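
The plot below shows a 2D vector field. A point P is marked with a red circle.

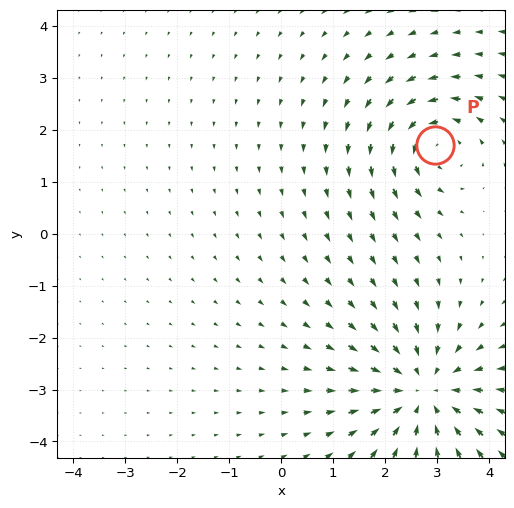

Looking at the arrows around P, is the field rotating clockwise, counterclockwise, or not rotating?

counterclockwise

Near P at (3.0, 1.7) the arrows circulate counterclockwise. The curl (z-component) there is about +4; positive curl means counterclockwise rotation.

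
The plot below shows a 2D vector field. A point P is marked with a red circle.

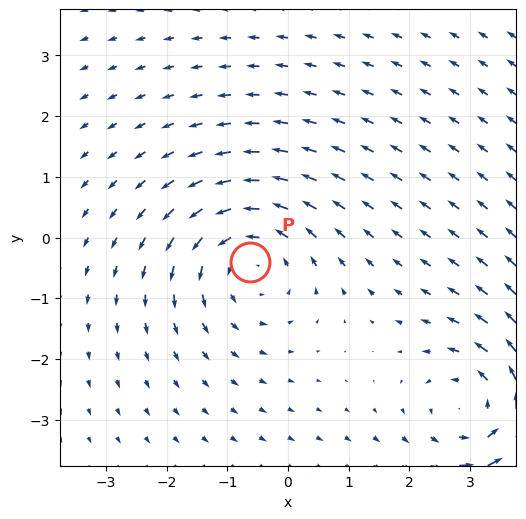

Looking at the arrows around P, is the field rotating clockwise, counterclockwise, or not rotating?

Near P at (-0.6, -0.4) the arrows circulate counterclockwise. The curl (z-component) there is about +4; positive curl means counterclockwise rotation.

counterclockwise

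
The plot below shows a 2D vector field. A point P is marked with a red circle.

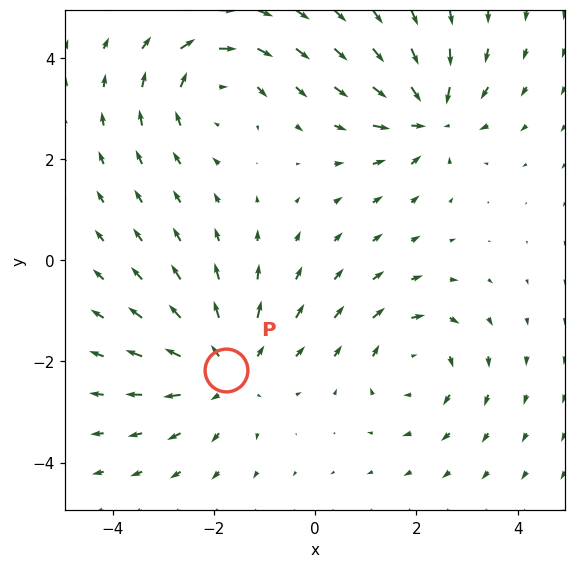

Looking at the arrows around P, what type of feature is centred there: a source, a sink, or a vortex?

At P (-1.8, -2.2) the arrows spread outward. Divergence about +4, curl ≈0 — positive divergence with near-zero curl is a source.

source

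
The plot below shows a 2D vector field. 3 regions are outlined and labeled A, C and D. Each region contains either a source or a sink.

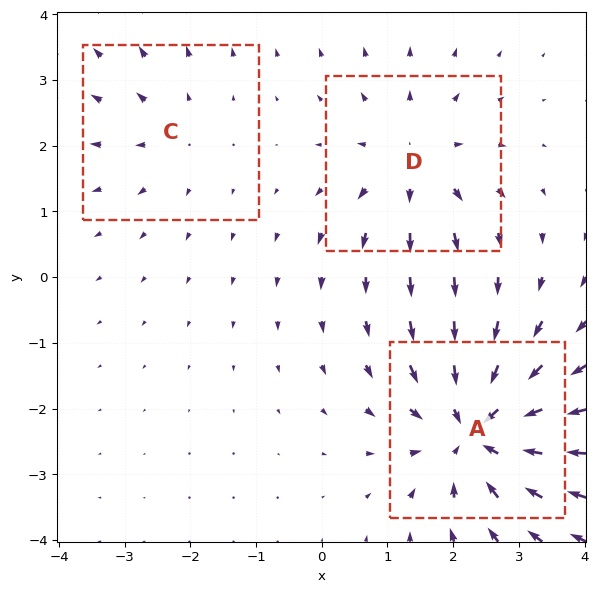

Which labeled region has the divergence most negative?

A

Divergence at each region's feature centre — A: about -5, C: about +2, D: about +3. Region A is most negative.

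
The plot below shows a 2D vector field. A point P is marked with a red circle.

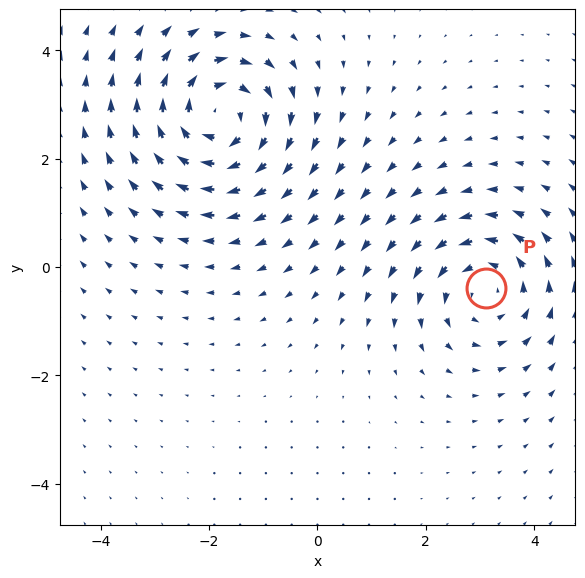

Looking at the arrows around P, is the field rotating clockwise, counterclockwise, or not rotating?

Near P at (3.1, -0.4) the arrows circulate counterclockwise. The curl (z-component) there is about +4; positive curl means counterclockwise rotation.

counterclockwise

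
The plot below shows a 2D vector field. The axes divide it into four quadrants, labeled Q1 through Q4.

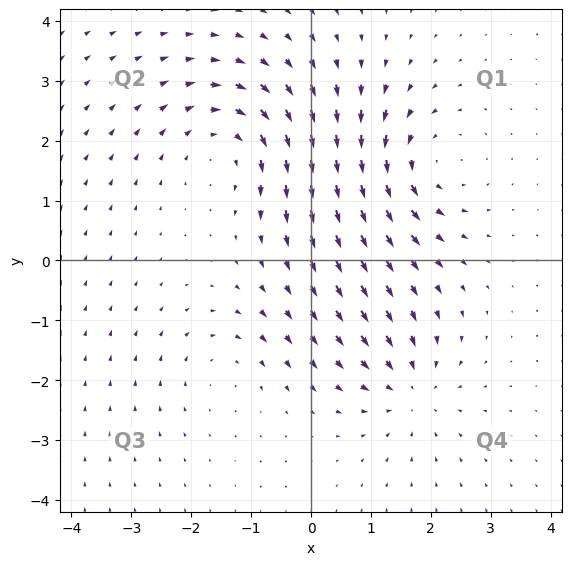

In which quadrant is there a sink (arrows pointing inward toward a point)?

Q4

The sink sits at approximately (1.7, -2.1), which lies in quadrant Q4. The divergence there is about -4, negative as expected for a sink.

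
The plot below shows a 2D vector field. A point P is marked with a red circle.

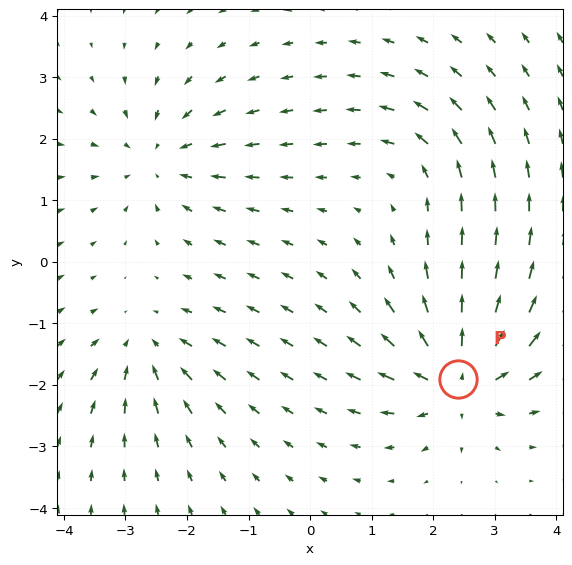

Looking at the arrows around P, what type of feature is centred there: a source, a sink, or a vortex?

At P (2.4, -1.9) the arrows spread outward. Divergence about +7, curl ≈0 — positive divergence with near-zero curl is a source.

source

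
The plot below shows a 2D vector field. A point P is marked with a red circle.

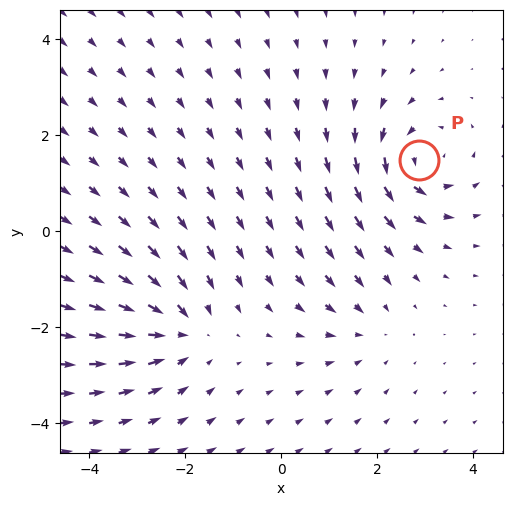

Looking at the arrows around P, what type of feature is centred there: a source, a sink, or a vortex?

At P (2.9, 1.5) the arrows circulate counterclockwise. Divergence ≈0, curl about +5 — near-zero divergence with nonzero curl is a vortex.

vortex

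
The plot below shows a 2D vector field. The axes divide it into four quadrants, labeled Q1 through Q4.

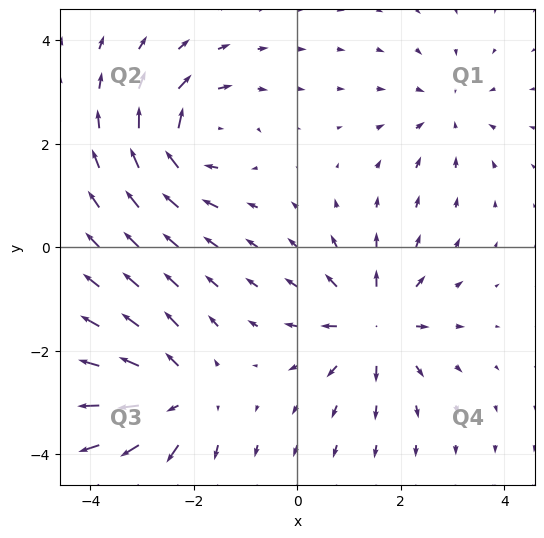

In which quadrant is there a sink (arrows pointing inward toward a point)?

The sink sits at approximately (2.9, 2.6), which lies in quadrant Q1. The divergence there is about -3, negative as expected for a sink.

Q1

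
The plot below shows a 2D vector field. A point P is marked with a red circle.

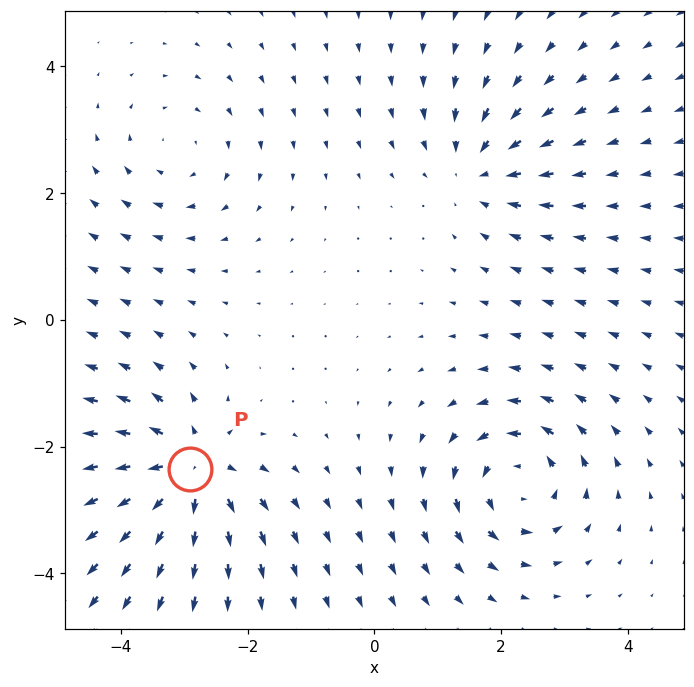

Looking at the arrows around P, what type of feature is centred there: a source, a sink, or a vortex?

At P (-2.9, -2.4) the arrows spread outward. Divergence about +6, curl ≈0 — positive divergence with near-zero curl is a source.

source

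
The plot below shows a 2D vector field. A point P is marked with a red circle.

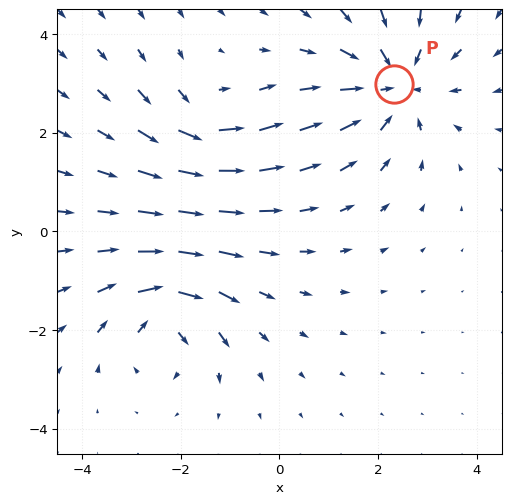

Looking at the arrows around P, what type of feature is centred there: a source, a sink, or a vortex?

At P (2.3, 3.0) the arrows converge inward. Divergence about -4, curl ≈0 — negative divergence with near-zero curl is a sink.

sink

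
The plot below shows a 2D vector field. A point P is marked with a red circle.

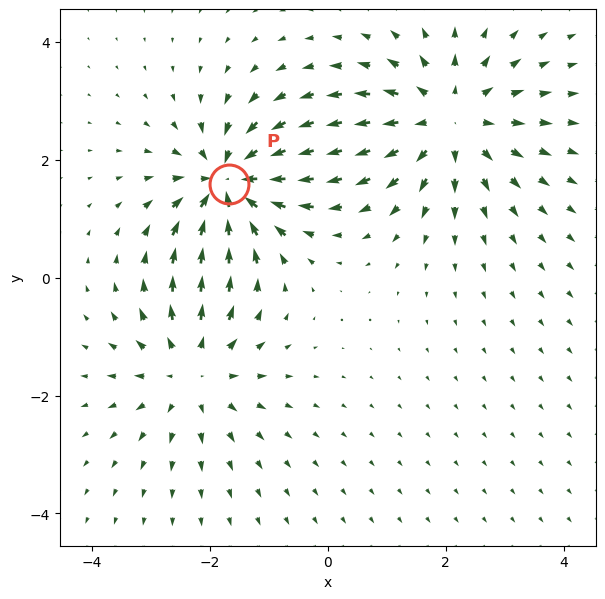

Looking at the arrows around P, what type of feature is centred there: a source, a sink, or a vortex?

sink

At P (-1.7, 1.6) the arrows converge inward. Divergence about -6, curl ≈0 — negative divergence with near-zero curl is a sink.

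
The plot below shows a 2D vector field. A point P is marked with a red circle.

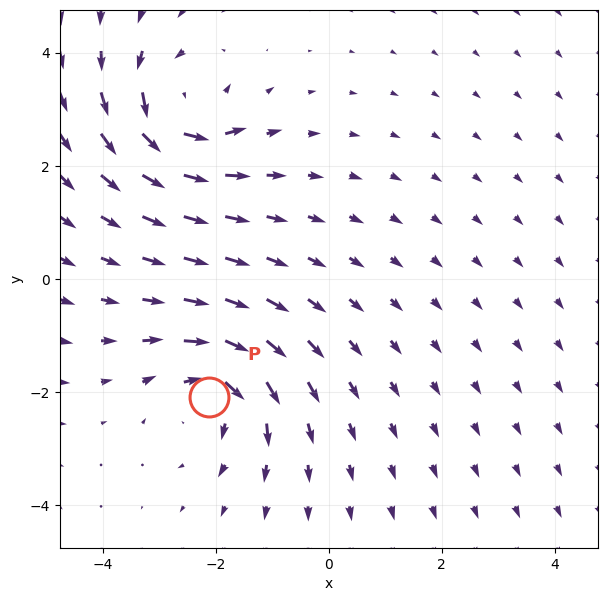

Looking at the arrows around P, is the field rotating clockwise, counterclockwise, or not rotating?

Near P at (-2.1, -2.1) the arrows circulate clockwise. The curl (z-component) there is about -4; negative curl means clockwise rotation.

clockwise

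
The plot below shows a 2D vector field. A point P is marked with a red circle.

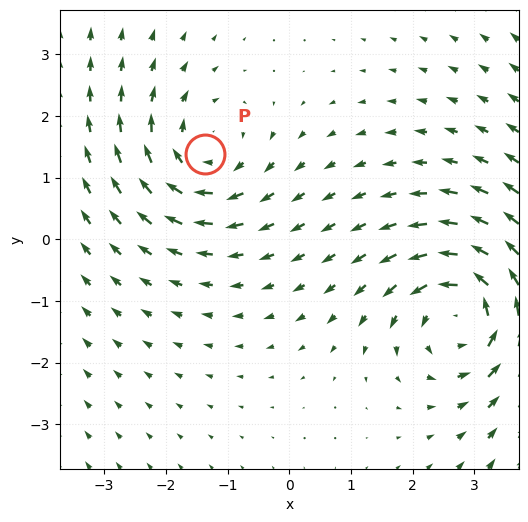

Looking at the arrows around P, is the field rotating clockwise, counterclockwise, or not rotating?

clockwise

Near P at (-1.4, 1.4) the arrows circulate clockwise. The curl (z-component) there is about -3; negative curl means clockwise rotation.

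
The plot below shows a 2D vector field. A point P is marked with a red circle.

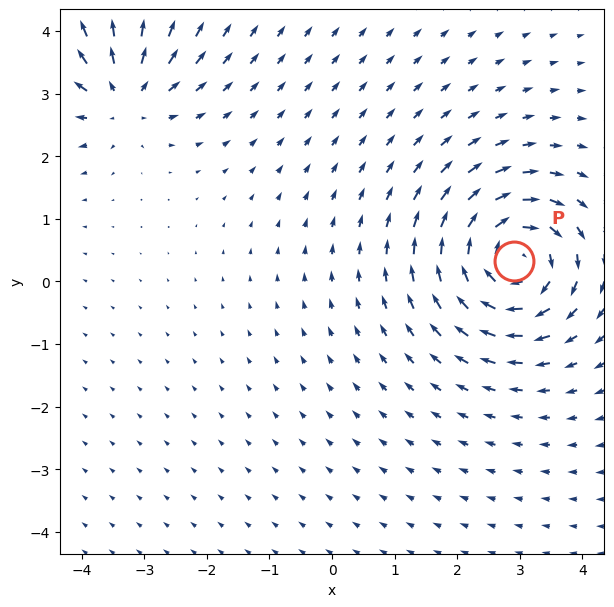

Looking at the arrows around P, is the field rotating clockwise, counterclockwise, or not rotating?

Near P at (2.9, 0.3) the arrows circulate clockwise. The curl (z-component) there is about -7; negative curl means clockwise rotation.

clockwise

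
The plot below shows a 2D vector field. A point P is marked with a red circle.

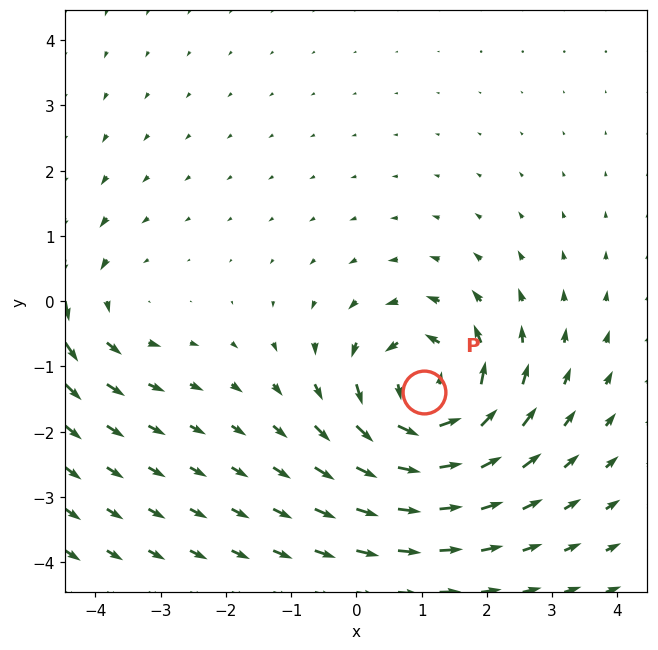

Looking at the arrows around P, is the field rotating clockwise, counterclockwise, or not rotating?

Near P at (1.0, -1.4) the arrows circulate counterclockwise. The curl (z-component) there is about +6; positive curl means counterclockwise rotation.

counterclockwise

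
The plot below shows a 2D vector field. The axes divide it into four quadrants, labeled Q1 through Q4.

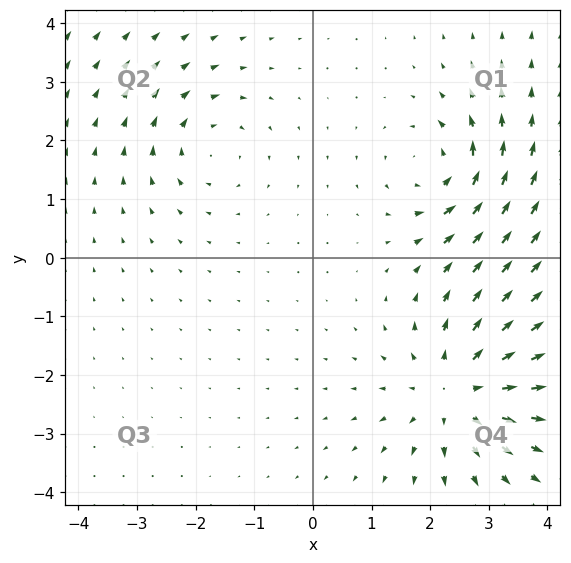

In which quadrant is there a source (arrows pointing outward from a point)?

Q4

The source sits at approximately (2.5, -2.3), which lies in quadrant Q4. The divergence there is about +4, positive as expected for a source.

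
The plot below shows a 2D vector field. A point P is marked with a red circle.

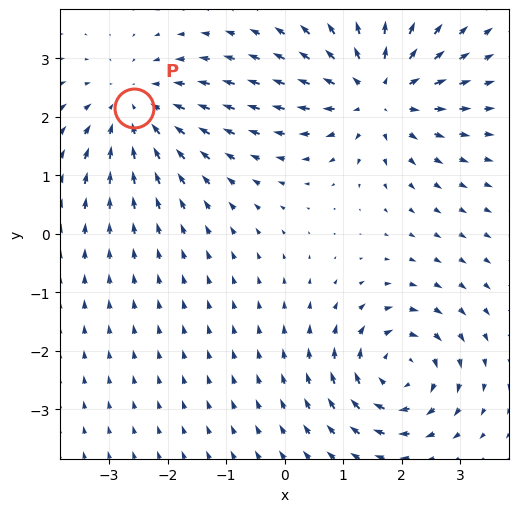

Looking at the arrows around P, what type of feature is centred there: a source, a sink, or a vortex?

sink

At P (-2.6, 2.2) the arrows converge inward. Divergence about -2, curl ≈0 — negative divergence with near-zero curl is a sink.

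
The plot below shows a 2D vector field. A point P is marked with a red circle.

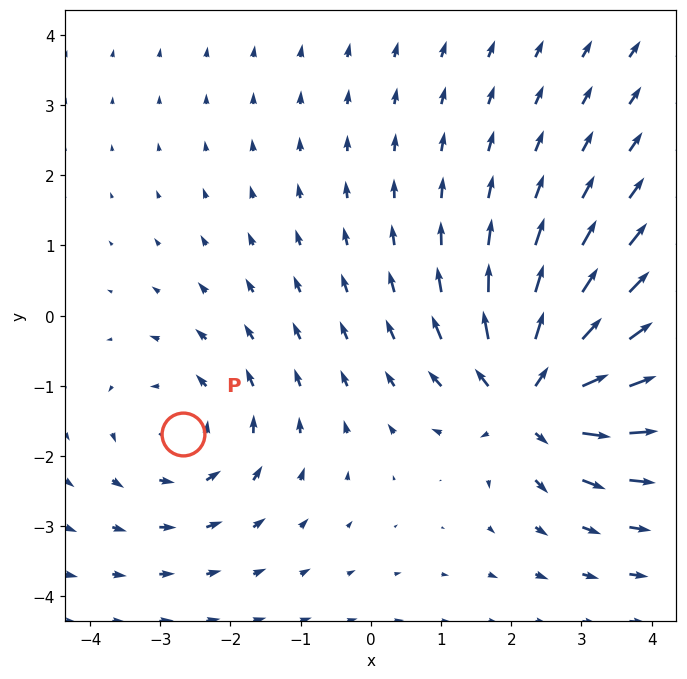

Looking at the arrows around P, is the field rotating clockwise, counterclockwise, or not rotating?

Near P at (-2.7, -1.7) the arrows circulate counterclockwise. The curl (z-component) there is about +3; positive curl means counterclockwise rotation.

counterclockwise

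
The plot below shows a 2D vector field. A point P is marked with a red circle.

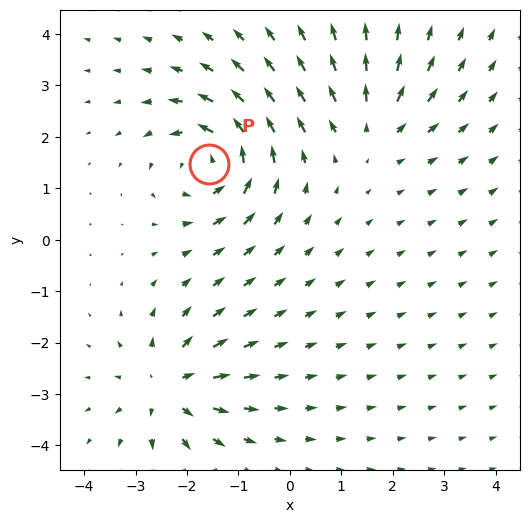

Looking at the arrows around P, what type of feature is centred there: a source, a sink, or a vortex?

At P (-1.6, 1.5) the arrows circulate counterclockwise. Divergence ≈0, curl about +5 — near-zero divergence with nonzero curl is a vortex.

vortex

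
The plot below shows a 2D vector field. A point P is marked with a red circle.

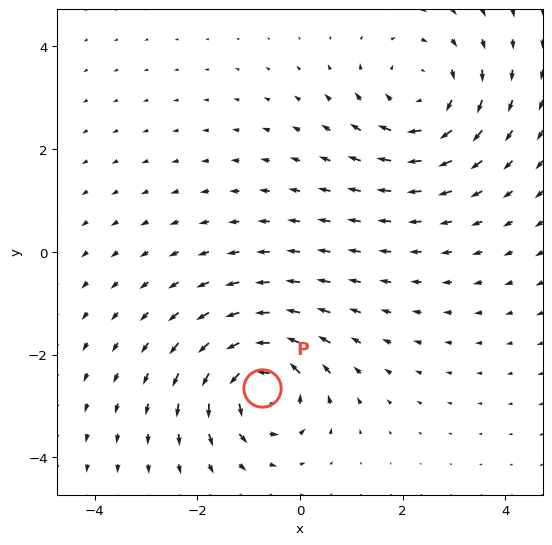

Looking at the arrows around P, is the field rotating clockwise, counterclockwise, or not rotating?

counterclockwise

Near P at (-0.7, -2.7) the arrows circulate counterclockwise. The curl (z-component) there is about +4; positive curl means counterclockwise rotation.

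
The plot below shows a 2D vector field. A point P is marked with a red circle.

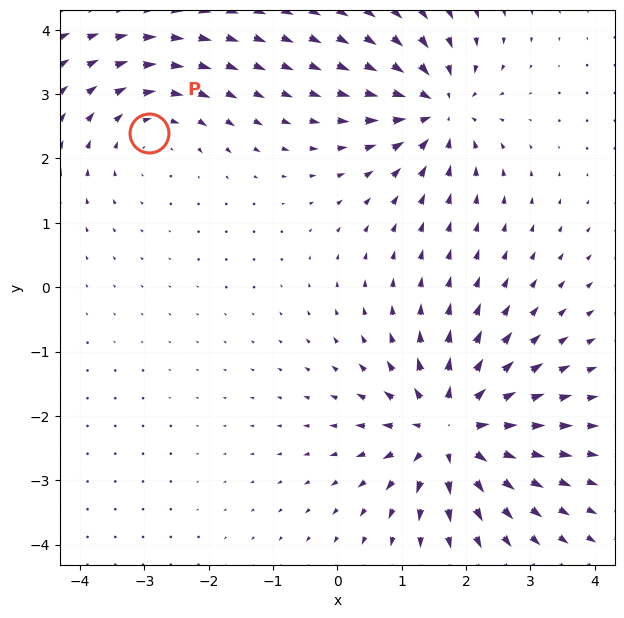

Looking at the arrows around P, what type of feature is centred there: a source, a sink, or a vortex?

vortex

At P (-2.9, 2.4) the arrows circulate clockwise. Divergence ≈0, curl about -2 — near-zero divergence with nonzero curl is a vortex.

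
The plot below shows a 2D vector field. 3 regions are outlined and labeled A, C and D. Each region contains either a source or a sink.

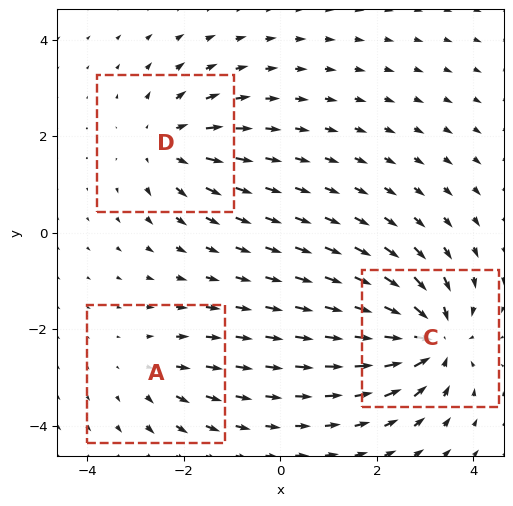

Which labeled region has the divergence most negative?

Divergence at each region's feature centre — A: about +2, C: about -5, D: about +3. Region C is most negative.

C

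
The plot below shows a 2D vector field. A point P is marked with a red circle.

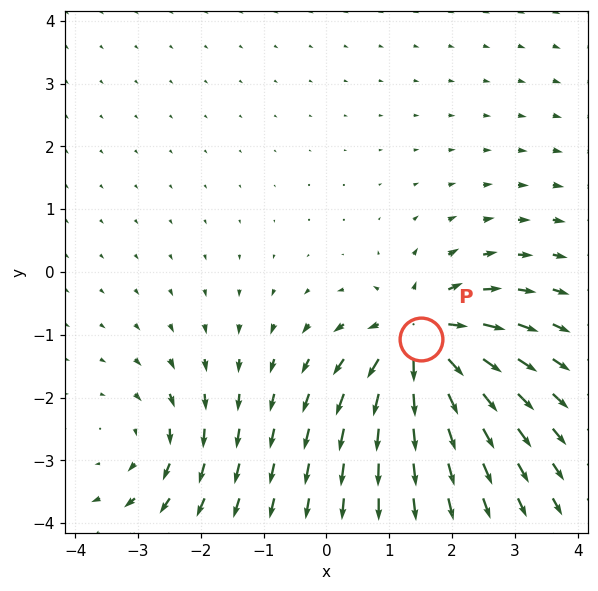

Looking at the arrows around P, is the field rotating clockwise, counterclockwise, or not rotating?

not rotating

Near P at (1.5, -1.1) the arrows show no circulation. The curl there is ≈0.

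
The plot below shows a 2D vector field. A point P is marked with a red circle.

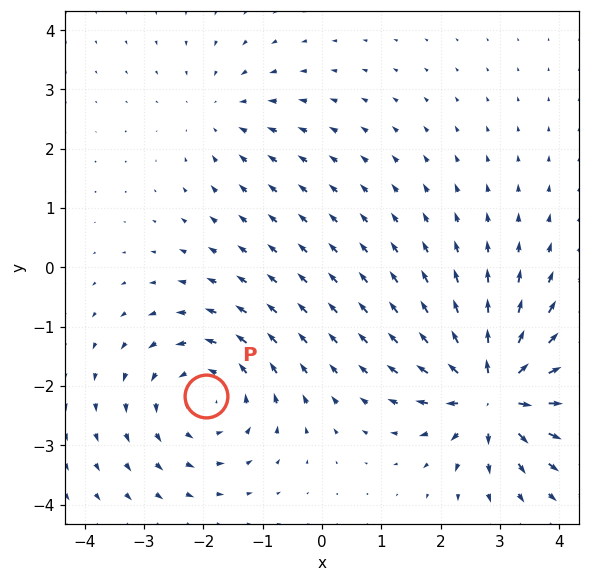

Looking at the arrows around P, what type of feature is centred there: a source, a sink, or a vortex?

vortex

At P (-2.0, -2.2) the arrows circulate counterclockwise. Divergence ≈0, curl about +4 — near-zero divergence with nonzero curl is a vortex.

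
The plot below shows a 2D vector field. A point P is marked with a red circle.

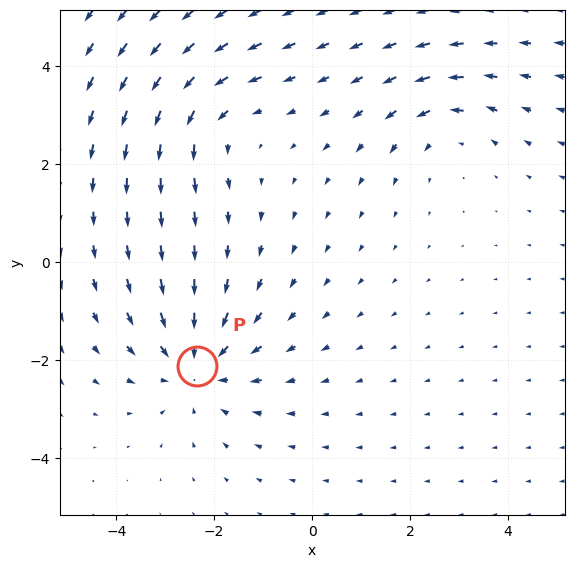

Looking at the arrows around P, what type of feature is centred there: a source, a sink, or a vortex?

sink

At P (-2.4, -2.1) the arrows converge inward. Divergence about -4, curl ≈0 — negative divergence with near-zero curl is a sink.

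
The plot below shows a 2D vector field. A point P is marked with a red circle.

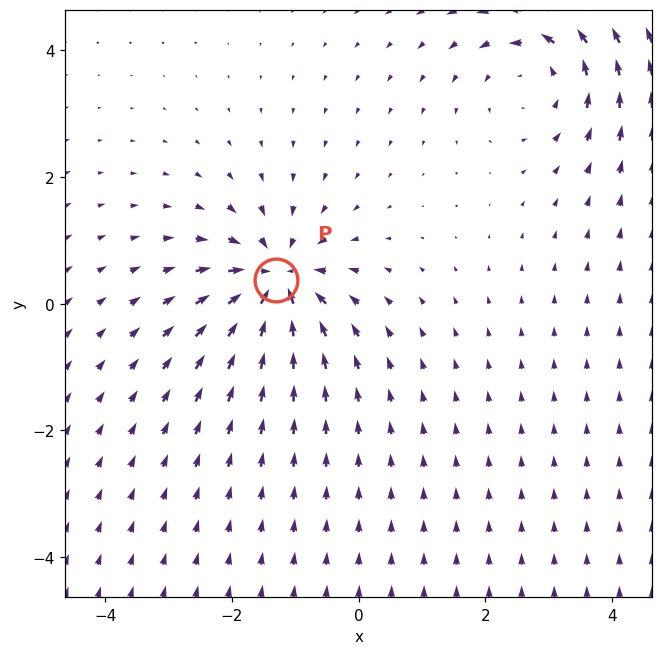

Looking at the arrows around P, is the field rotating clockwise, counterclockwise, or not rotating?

Near P at (-1.3, 0.4) the arrows show no circulation. The curl there is ≈0.

not rotating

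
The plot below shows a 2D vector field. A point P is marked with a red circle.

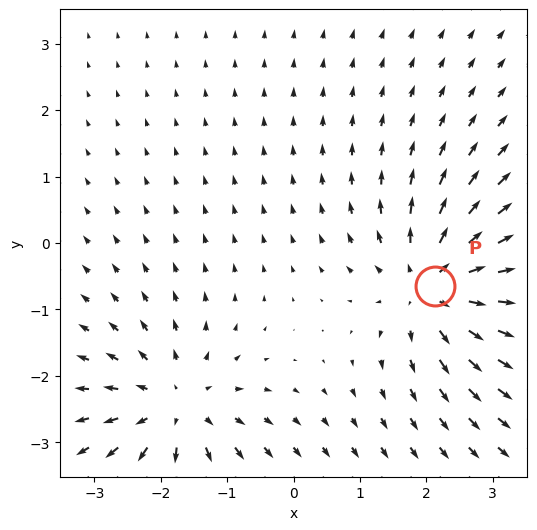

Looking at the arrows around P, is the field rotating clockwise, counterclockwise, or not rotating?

Near P at (2.1, -0.6) the arrows show no circulation. The curl there is ≈0.

not rotating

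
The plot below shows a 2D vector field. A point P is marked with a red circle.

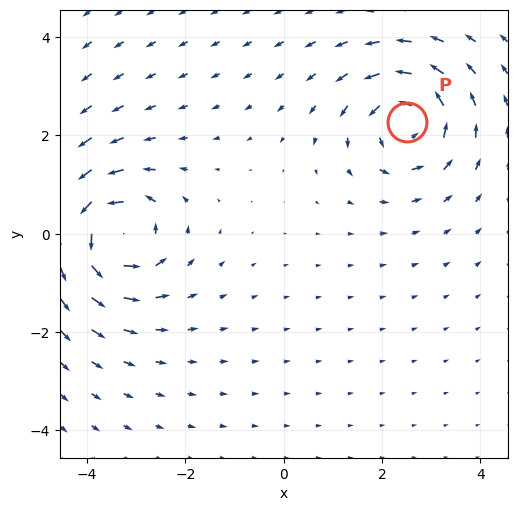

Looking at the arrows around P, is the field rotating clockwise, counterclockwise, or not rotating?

counterclockwise

Near P at (2.5, 2.3) the arrows circulate counterclockwise. The curl (z-component) there is about +5; positive curl means counterclockwise rotation.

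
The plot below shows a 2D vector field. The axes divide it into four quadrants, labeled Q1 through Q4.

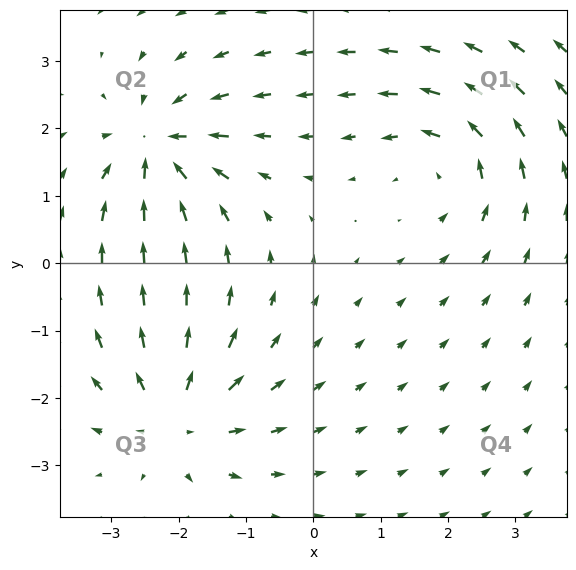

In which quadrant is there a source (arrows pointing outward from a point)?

Q3

The source sits at approximately (-2.0, -2.3), which lies in quadrant Q3. The divergence there is about +5, positive as expected for a source.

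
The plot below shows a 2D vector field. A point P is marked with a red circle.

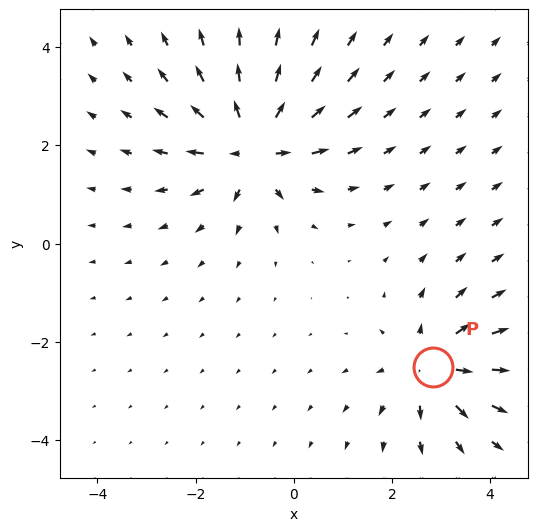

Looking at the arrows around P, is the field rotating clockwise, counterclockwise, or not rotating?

Near P at (2.8, -2.5) the arrows show no circulation. The curl there is ≈0.

not rotating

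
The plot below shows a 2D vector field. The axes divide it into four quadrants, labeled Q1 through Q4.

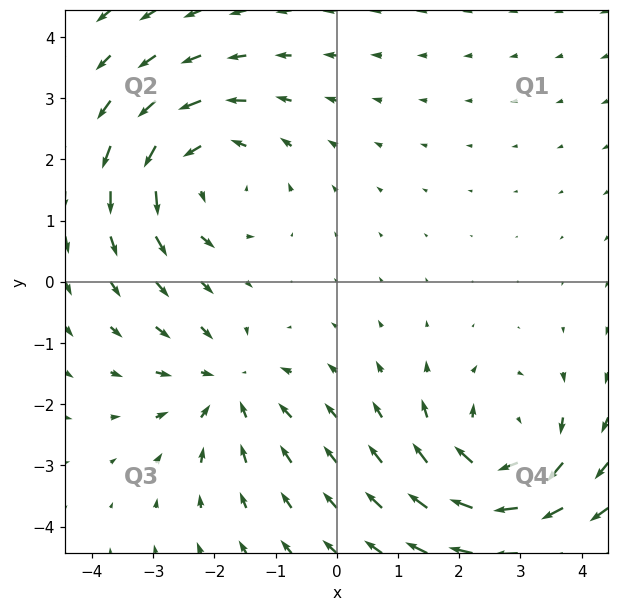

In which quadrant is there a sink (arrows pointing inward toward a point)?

The sink sits at approximately (-1.8, -1.7), which lies in quadrant Q3. The divergence there is about -3, negative as expected for a sink.

Q3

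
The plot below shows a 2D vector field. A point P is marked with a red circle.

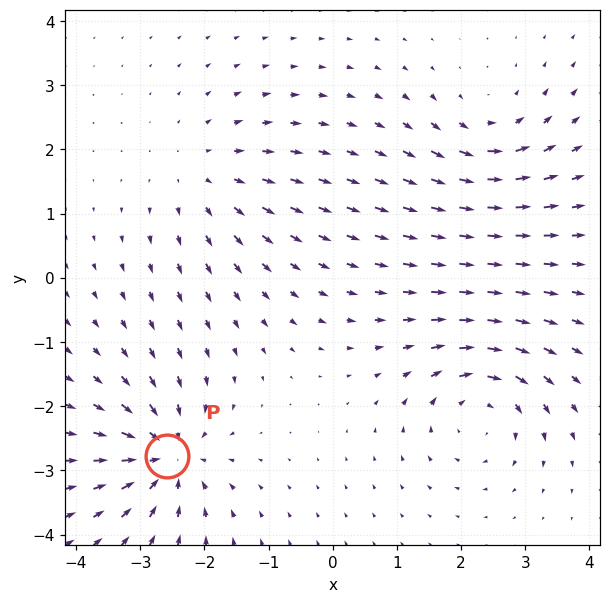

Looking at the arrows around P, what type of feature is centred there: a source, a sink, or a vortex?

sink

At P (-2.6, -2.8) the arrows converge inward. Divergence about -7, curl ≈0 — negative divergence with near-zero curl is a sink.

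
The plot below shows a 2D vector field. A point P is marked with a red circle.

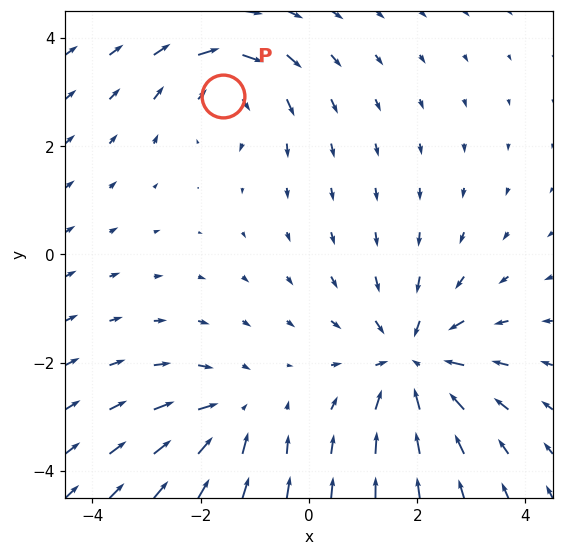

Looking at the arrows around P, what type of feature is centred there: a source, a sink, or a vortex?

At P (-1.6, 2.9) the arrows circulate clockwise. Divergence ≈0, curl about -3 — near-zero divergence with nonzero curl is a vortex.

vortex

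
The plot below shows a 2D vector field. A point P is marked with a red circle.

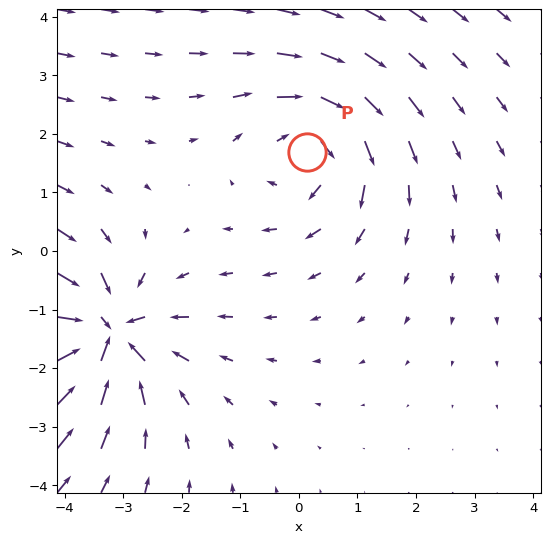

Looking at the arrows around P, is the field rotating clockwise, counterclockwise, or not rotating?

clockwise

Near P at (0.1, 1.7) the arrows circulate clockwise. The curl (z-component) there is about -3; negative curl means clockwise rotation.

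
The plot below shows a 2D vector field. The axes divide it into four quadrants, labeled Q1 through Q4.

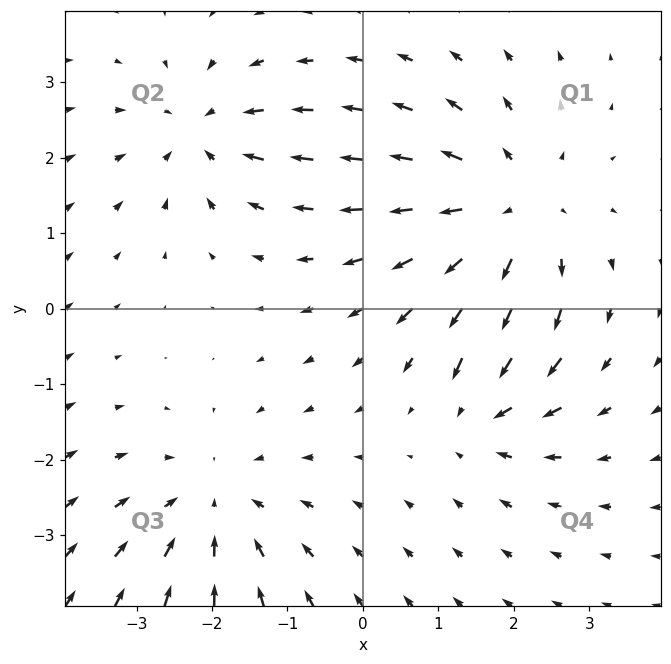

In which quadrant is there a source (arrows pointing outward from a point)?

Q1

The source sits at approximately (1.9, 1.3), which lies in quadrant Q1. The divergence there is about +4, positive as expected for a source.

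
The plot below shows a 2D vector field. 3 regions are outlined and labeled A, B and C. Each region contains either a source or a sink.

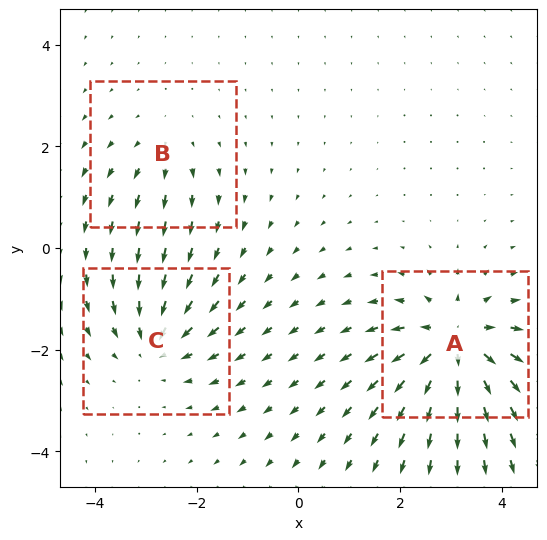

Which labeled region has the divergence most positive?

A

Divergence at each region's feature centre — A: about +6, B: about +2, C: about -4. Region A is most positive.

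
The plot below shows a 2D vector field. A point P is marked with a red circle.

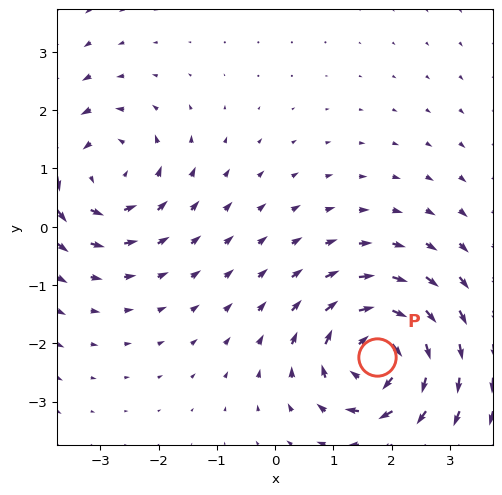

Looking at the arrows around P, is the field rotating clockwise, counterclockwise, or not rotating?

clockwise

Near P at (1.8, -2.2) the arrows circulate clockwise. The curl (z-component) there is about -5; negative curl means clockwise rotation.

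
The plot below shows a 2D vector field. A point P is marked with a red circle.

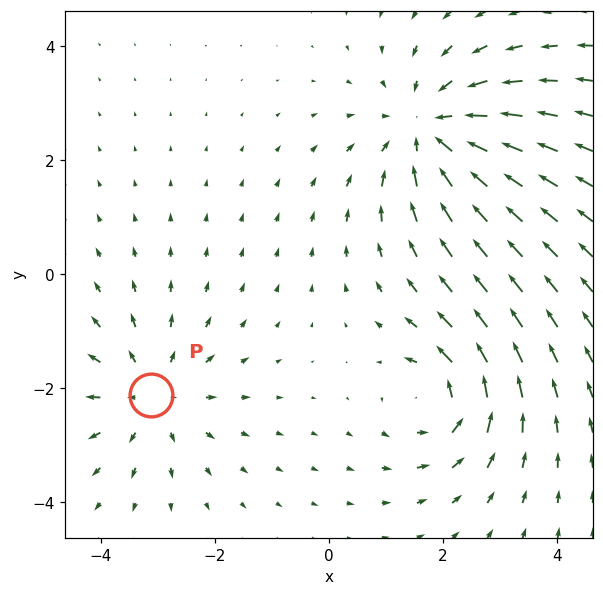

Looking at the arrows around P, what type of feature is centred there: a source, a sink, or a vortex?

At P (-3.1, -2.1) the arrows spread outward. Divergence about +3, curl ≈0 — positive divergence with near-zero curl is a source.

source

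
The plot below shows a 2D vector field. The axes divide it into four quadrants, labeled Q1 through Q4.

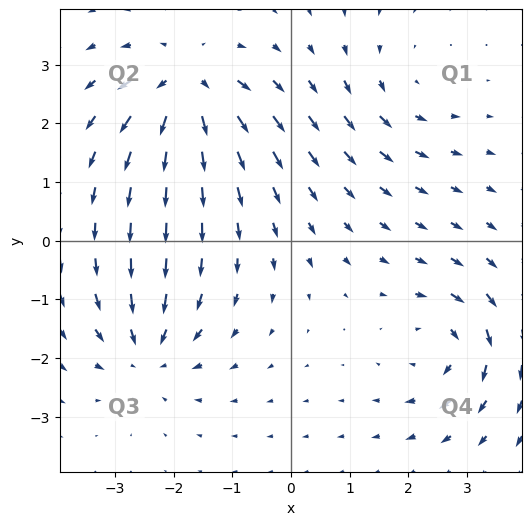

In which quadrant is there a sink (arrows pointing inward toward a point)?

The sink sits at approximately (-2.4, -1.9), which lies in quadrant Q3. The divergence there is about -5, negative as expected for a sink.

Q3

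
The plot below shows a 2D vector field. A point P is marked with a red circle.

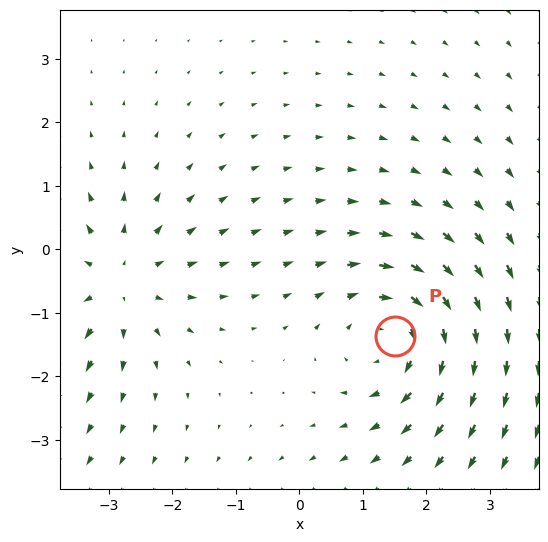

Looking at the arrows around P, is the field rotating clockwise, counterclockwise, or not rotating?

Near P at (1.5, -1.4) the arrows circulate clockwise. The curl (z-component) there is about -3; negative curl means clockwise rotation.

clockwise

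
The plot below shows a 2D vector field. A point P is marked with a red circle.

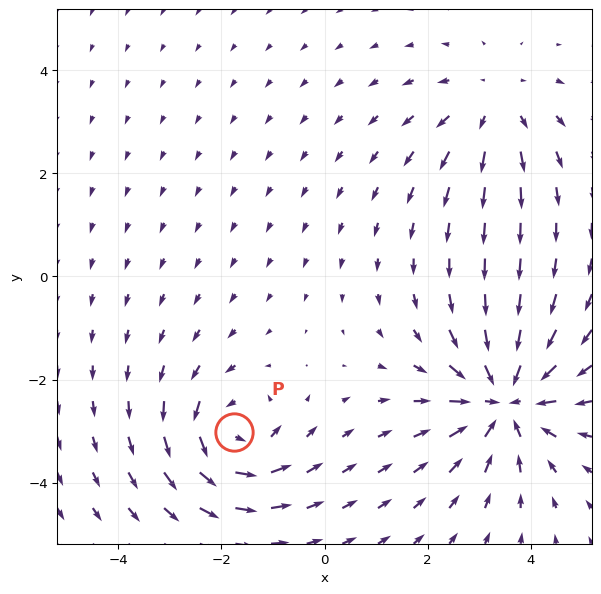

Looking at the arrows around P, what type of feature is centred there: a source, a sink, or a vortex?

At P (-1.8, -3.0) the arrows circulate counterclockwise. Divergence ≈0, curl about +4 — near-zero divergence with nonzero curl is a vortex.

vortex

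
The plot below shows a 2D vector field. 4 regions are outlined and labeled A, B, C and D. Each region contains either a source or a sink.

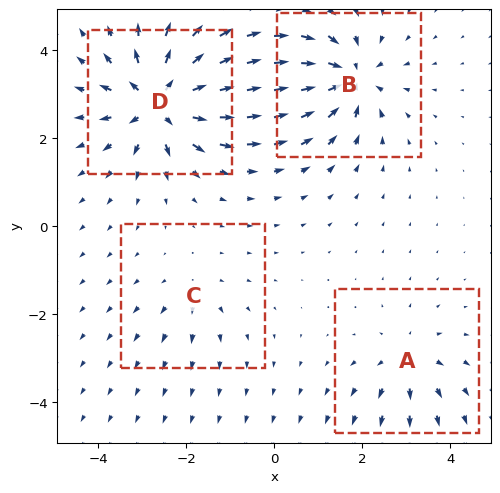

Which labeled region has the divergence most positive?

Divergence at each region's feature centre — A: about +4, B: about -6, C: about +2, D: about +8. Region D is most positive.

D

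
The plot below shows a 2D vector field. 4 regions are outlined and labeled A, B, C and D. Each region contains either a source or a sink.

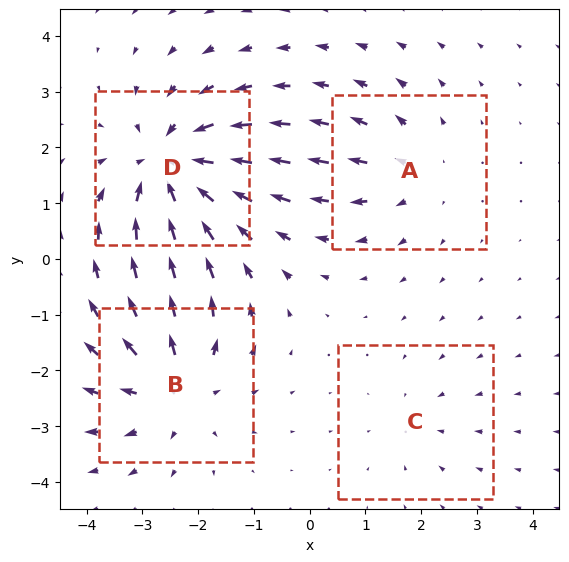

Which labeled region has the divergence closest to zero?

C

Divergence at each region's feature centre — A: about +3, B: about +5, C: about -2, D: about -6. Region C is closest to zero.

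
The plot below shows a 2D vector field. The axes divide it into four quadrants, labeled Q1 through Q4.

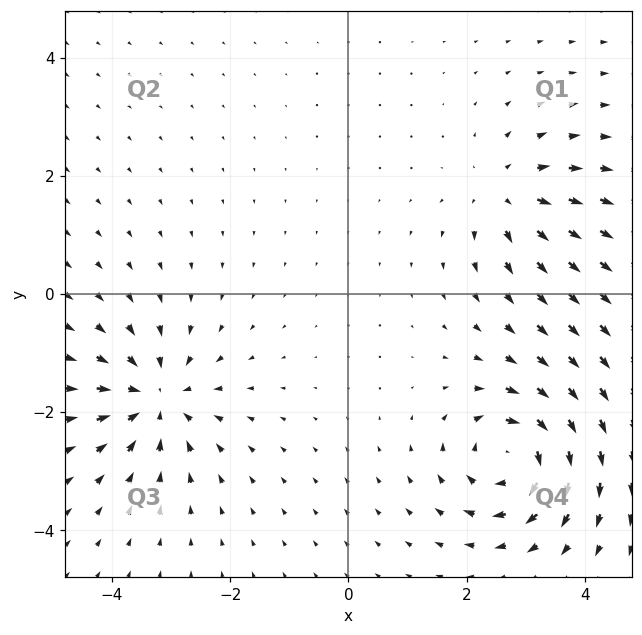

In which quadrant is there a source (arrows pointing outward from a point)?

Q1

The source sits at approximately (2.7, 1.7), which lies in quadrant Q1. The divergence there is about +4, positive as expected for a source.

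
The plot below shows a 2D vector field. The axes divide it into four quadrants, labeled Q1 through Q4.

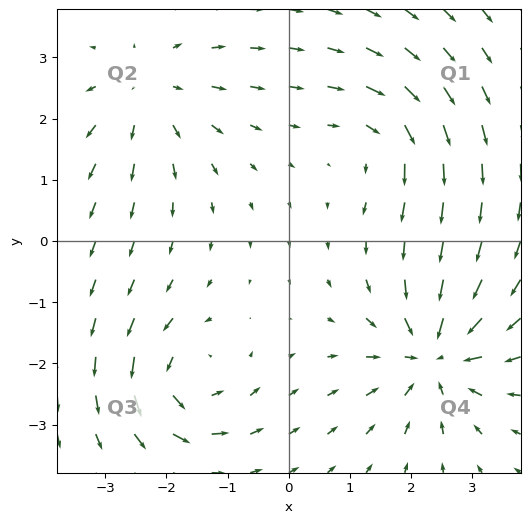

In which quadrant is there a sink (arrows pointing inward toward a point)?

The sink sits at approximately (2.4, -1.9), which lies in quadrant Q4. The divergence there is about -6, negative as expected for a sink.

Q4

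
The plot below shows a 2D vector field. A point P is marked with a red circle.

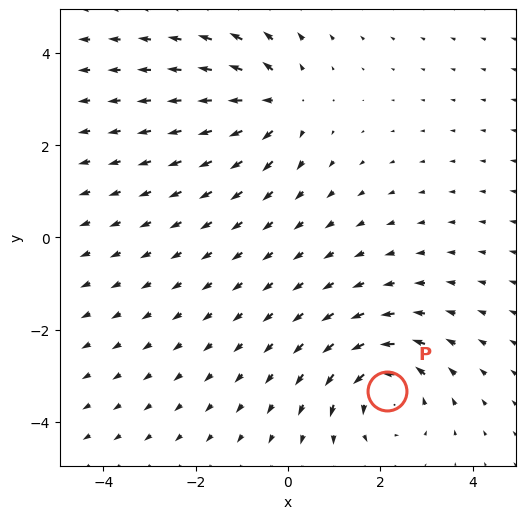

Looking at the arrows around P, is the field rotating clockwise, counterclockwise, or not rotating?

Near P at (2.1, -3.3) the arrows circulate counterclockwise. The curl (z-component) there is about +4; positive curl means counterclockwise rotation.

counterclockwise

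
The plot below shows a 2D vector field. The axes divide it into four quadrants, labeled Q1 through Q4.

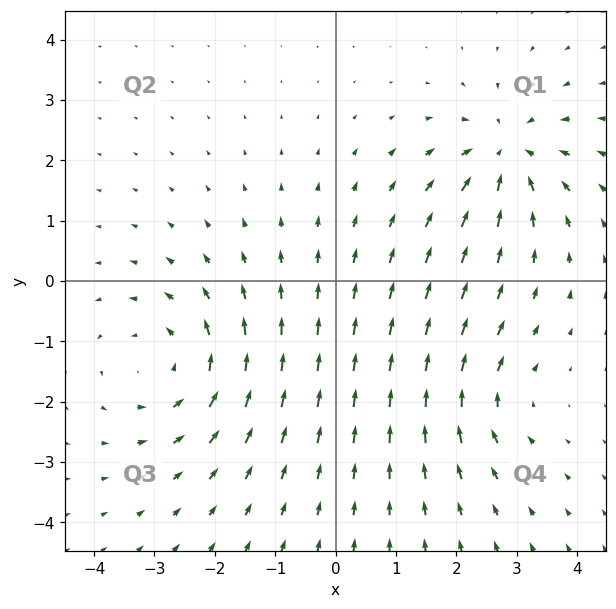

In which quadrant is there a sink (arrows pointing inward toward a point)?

The sink sits at approximately (2.8, 2.1), which lies in quadrant Q1. The divergence there is about -5, negative as expected for a sink.

Q1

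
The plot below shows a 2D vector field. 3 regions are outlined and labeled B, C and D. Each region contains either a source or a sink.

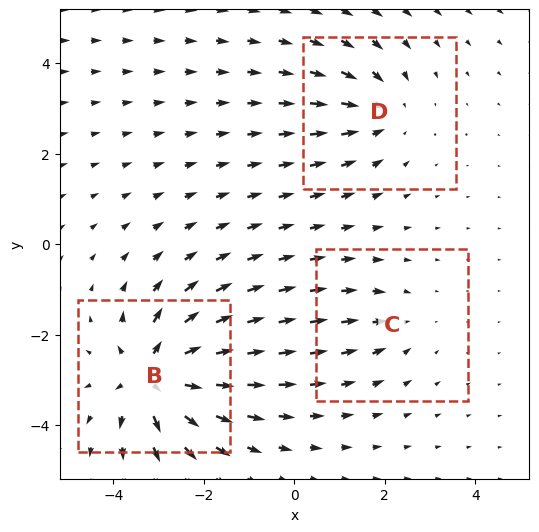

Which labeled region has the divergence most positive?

Divergence at each region's feature centre — B: about +6, C: about -2, D: about -3. Region B is most positive.

B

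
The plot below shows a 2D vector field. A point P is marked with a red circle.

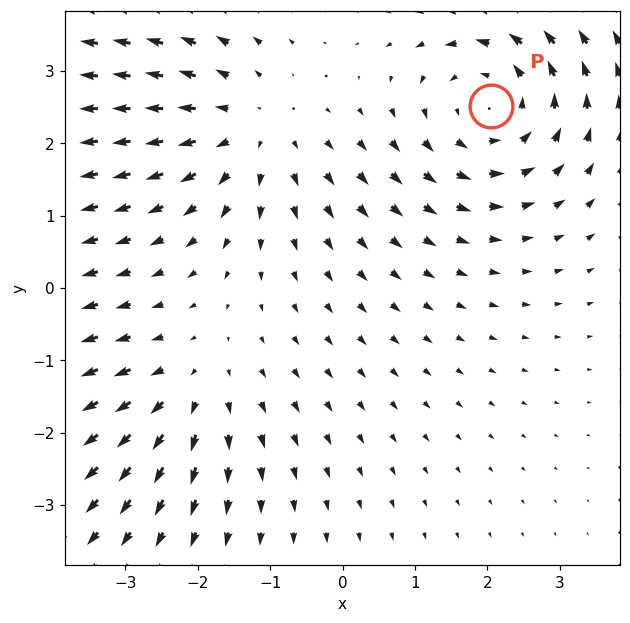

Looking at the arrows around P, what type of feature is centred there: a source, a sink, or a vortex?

At P (2.0, 2.5) the arrows circulate counterclockwise. Divergence ≈0, curl about +4 — near-zero divergence with nonzero curl is a vortex.

vortex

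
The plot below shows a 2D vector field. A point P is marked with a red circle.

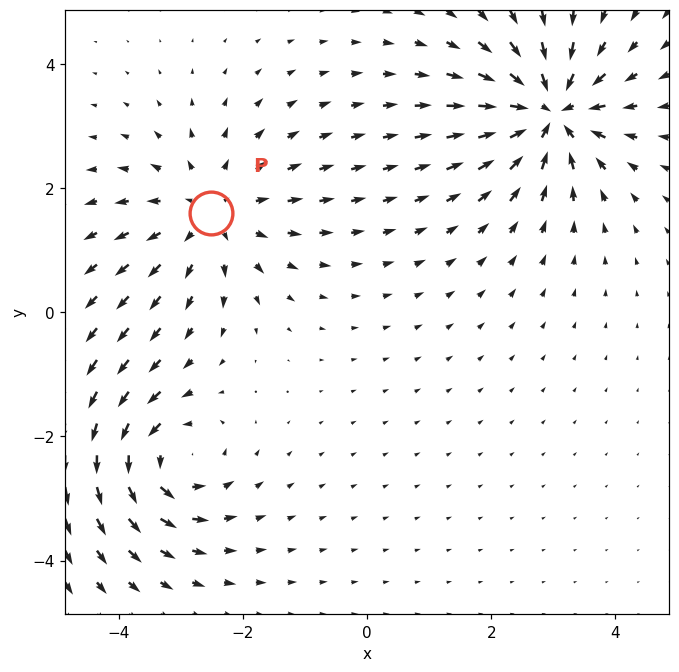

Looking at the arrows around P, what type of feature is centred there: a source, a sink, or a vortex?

source

At P (-2.5, 1.6) the arrows spread outward. Divergence about +3, curl ≈0 — positive divergence with near-zero curl is a source.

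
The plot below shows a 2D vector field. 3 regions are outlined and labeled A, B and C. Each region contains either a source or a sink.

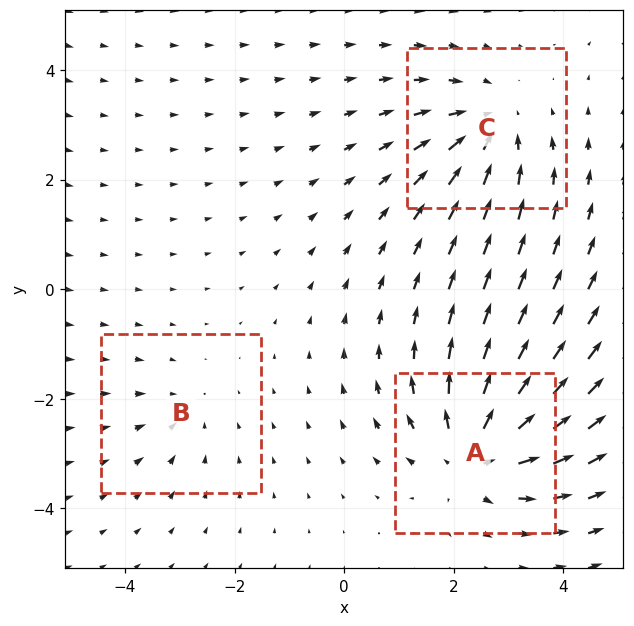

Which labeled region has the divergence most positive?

Divergence at each region's feature centre — A: about +5, B: about -2, C: about -3. Region A is most positive.

A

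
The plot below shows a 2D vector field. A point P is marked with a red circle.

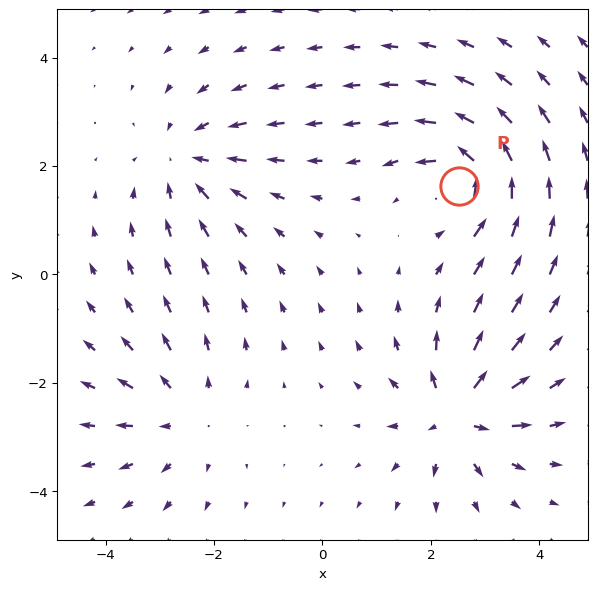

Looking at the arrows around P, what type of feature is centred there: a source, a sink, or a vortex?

vortex

At P (2.5, 1.6) the arrows circulate counterclockwise. Divergence ≈0, curl about +6 — near-zero divergence with nonzero curl is a vortex.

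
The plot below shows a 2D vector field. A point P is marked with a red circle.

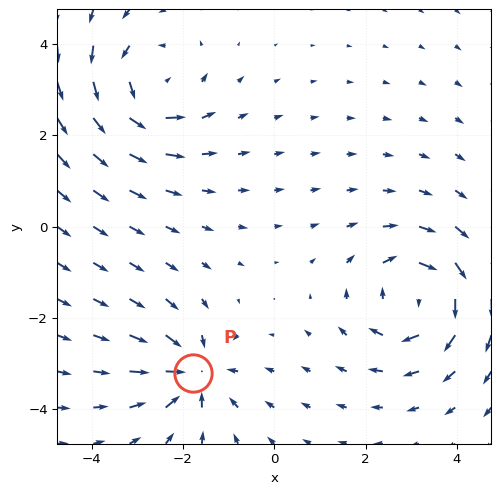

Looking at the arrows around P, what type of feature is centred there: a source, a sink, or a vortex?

At P (-1.8, -3.2) the arrows converge inward. Divergence about -4, curl ≈0 — negative divergence with near-zero curl is a sink.

sink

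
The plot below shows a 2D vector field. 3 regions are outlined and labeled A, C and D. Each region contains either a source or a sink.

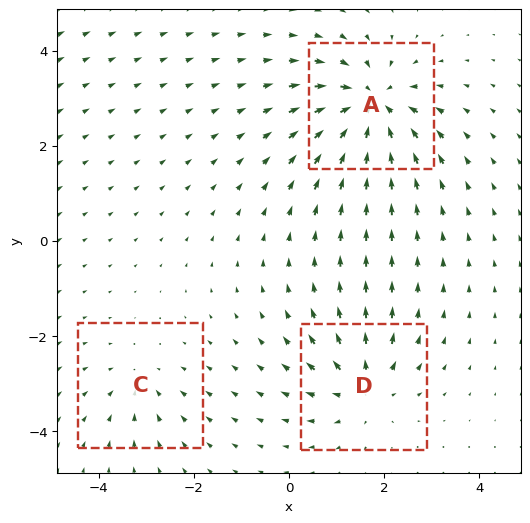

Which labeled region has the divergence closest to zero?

C

Divergence at each region's feature centre — A: about -6, C: about -2, D: about +4. Region C is closest to zero.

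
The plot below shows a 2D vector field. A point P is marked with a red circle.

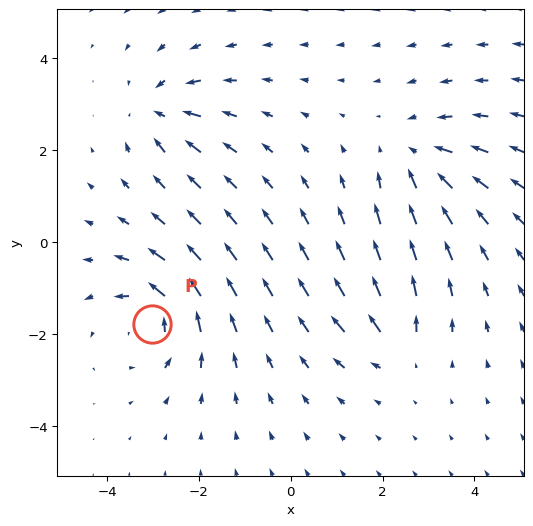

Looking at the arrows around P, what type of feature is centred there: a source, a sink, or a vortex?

At P (-3.0, -1.8) the arrows circulate counterclockwise. Divergence ≈0, curl about +5 — near-zero divergence with nonzero curl is a vortex.

vortex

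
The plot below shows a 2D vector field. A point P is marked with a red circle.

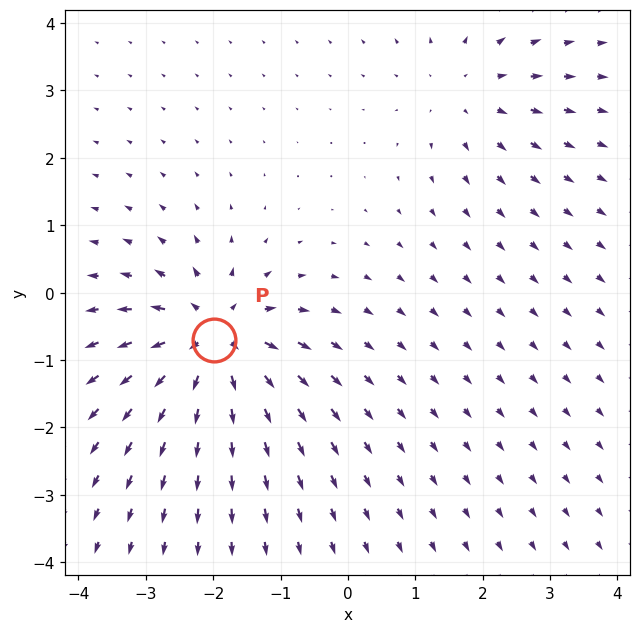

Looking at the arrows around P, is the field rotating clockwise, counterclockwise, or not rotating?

Near P at (-2.0, -0.7) the arrows show no circulation. The curl there is ≈0.

not rotating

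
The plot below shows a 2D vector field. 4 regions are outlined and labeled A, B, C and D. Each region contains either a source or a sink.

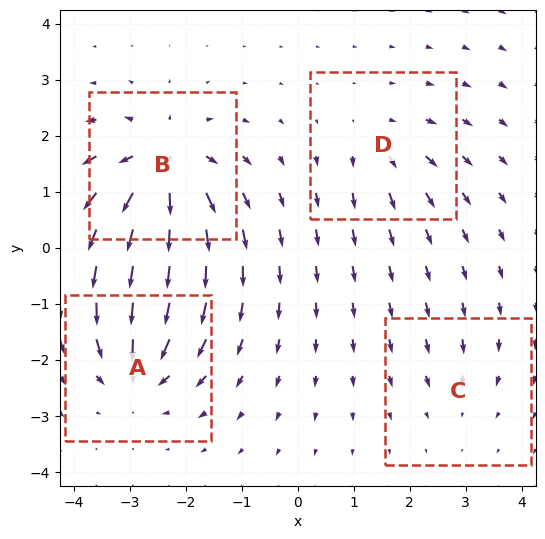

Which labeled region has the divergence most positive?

Divergence at each region's feature centre — A: about -6, B: about +8, C: about -3, D: about +4. Region B is most positive.

B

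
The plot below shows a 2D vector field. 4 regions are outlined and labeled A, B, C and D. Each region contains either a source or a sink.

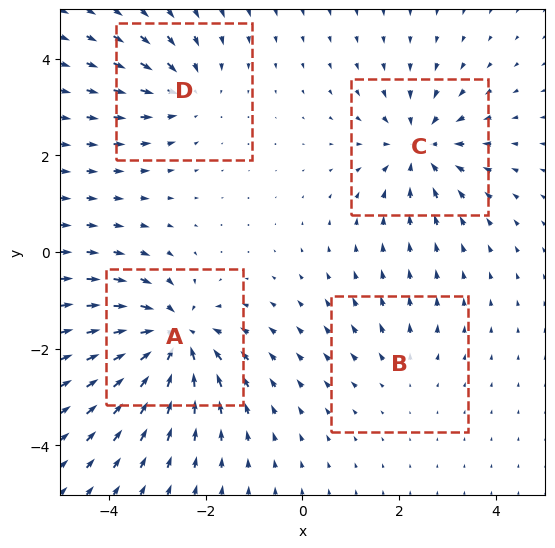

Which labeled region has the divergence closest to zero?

Divergence at each region's feature centre — A: about -7, B: about +2, C: about -5, D: about -4. Region B is closest to zero.

B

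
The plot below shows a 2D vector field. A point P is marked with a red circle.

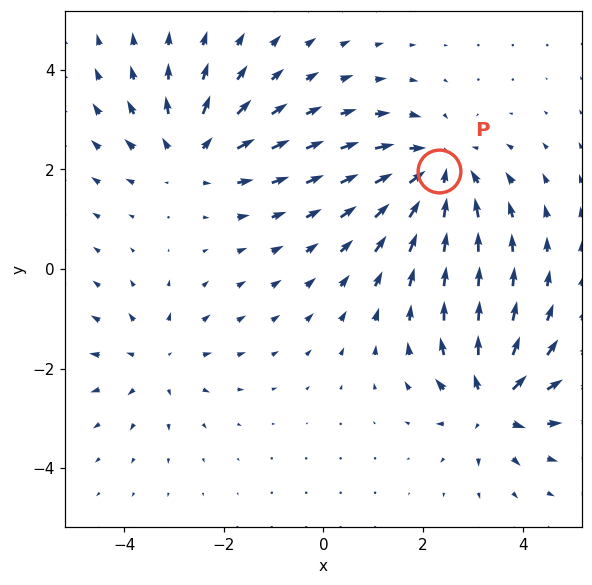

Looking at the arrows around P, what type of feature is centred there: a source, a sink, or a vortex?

sink

At P (2.3, 2.0) the arrows converge inward. Divergence about -4, curl ≈0 — negative divergence with near-zero curl is a sink.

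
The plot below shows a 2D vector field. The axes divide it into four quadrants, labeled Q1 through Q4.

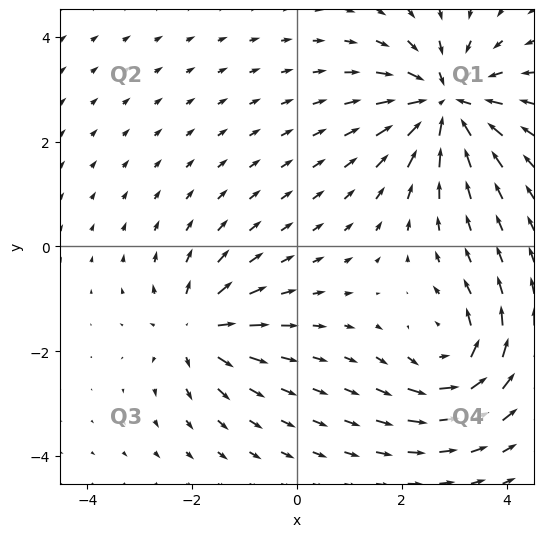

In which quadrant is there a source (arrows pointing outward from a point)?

Q3

The source sits at approximately (-1.9, -1.6), which lies in quadrant Q3. The divergence there is about +4, positive as expected for a source.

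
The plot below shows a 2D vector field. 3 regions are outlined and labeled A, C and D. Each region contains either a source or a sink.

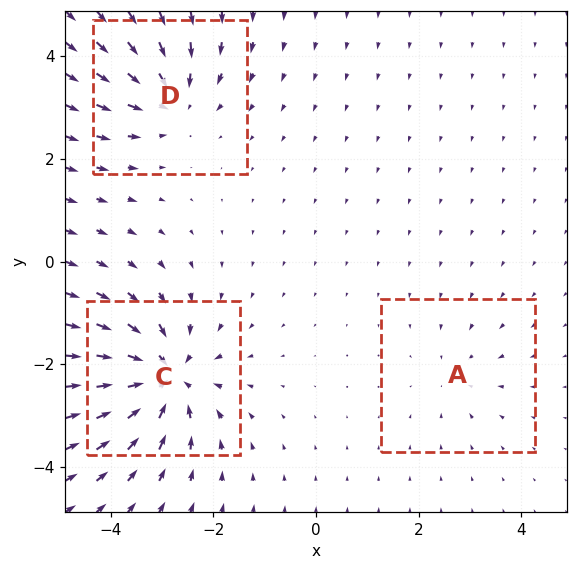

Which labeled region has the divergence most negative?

C

Divergence at each region's feature centre — A: about -2, C: about -6, D: about -4. Region C is most negative.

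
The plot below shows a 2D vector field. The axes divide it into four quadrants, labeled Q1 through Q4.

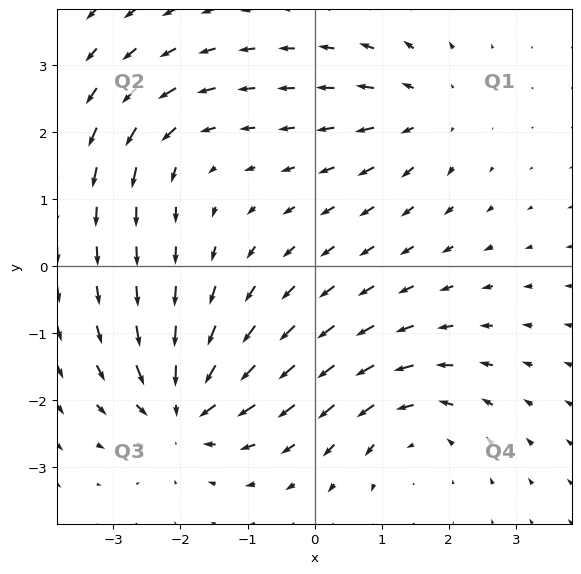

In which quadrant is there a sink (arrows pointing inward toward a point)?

Q3

The sink sits at approximately (-1.9, -2.1), which lies in quadrant Q3. The divergence there is about -7, negative as expected for a sink.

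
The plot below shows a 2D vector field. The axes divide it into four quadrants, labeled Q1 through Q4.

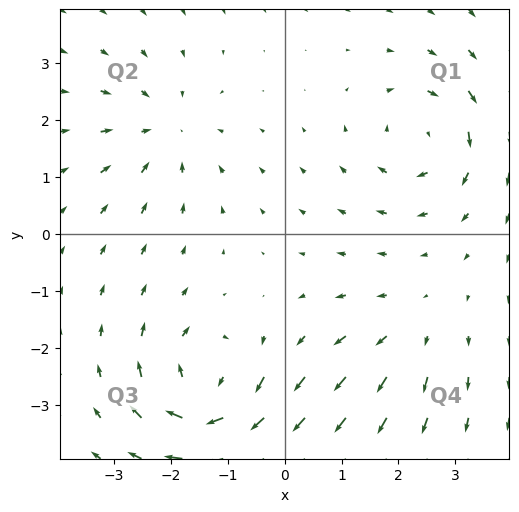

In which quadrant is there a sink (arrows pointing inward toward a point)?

Q2

The sink sits at approximately (-2.1, 1.8), which lies in quadrant Q2. The divergence there is about -4, negative as expected for a sink.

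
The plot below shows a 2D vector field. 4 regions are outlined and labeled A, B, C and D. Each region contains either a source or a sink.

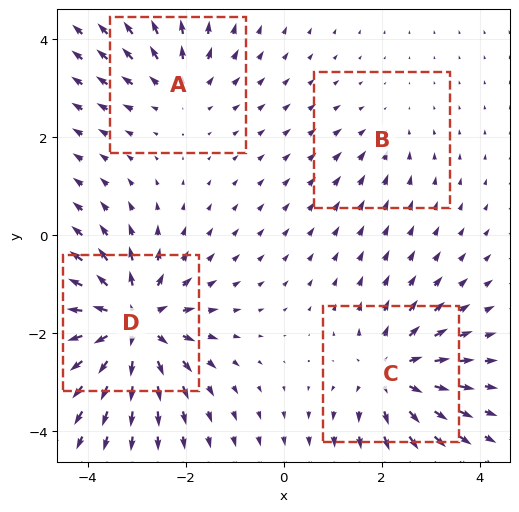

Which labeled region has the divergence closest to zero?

Divergence at each region's feature centre — A: about +4, B: about -2, C: about +5, D: about +8. Region B is closest to zero.

B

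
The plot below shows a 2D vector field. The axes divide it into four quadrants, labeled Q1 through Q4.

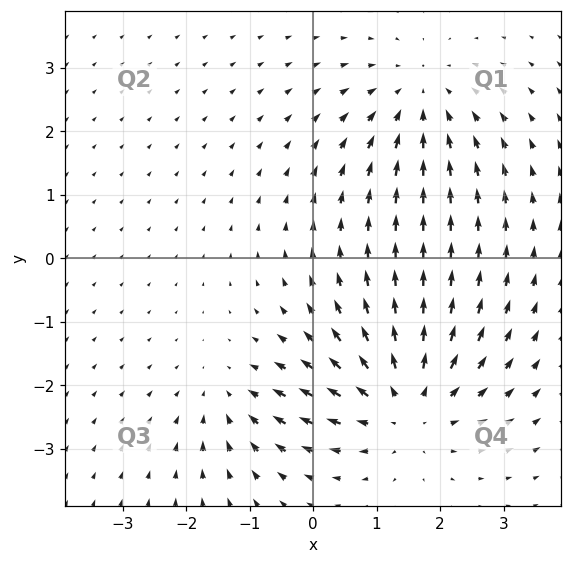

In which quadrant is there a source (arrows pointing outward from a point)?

The source sits at approximately (1.4, -2.3), which lies in quadrant Q4. The divergence there is about +4, positive as expected for a source.

Q4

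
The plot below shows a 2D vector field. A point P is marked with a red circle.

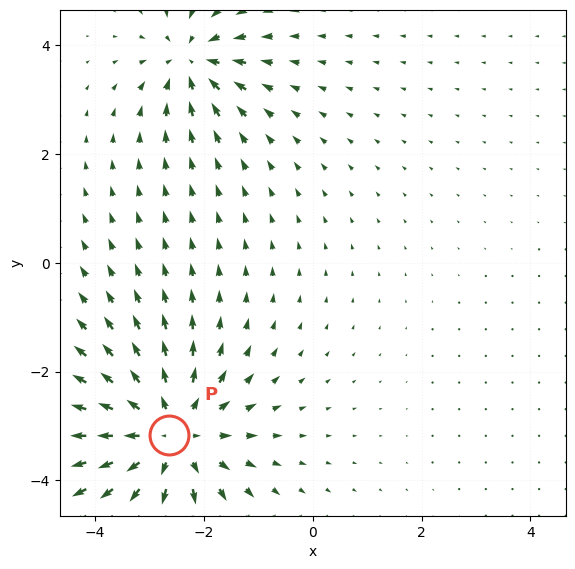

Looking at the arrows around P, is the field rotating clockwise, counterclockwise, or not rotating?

not rotating

Near P at (-2.6, -3.2) the arrows show no circulation. The curl there is ≈0.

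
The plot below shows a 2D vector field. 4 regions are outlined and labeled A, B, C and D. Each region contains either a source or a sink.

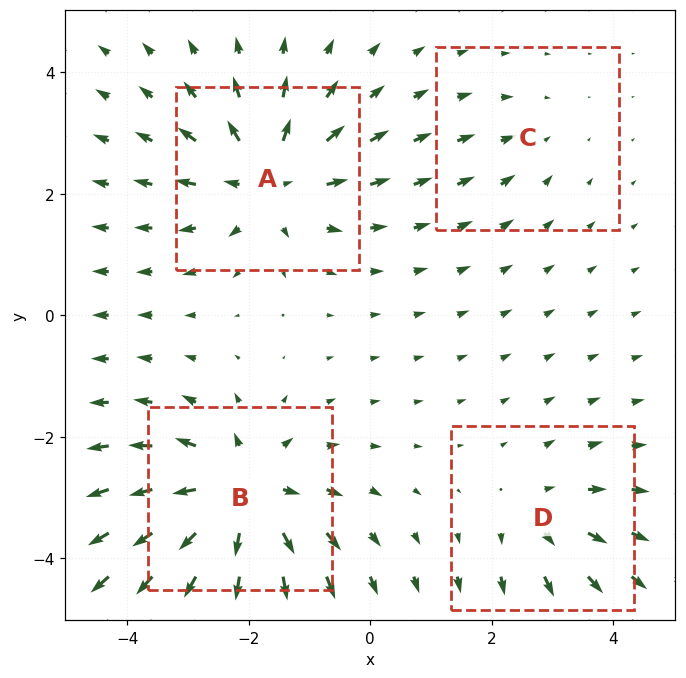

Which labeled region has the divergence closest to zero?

C

Divergence at each region's feature centre — A: about +5, B: about +7, C: about -2, D: about +3. Region C is closest to zero.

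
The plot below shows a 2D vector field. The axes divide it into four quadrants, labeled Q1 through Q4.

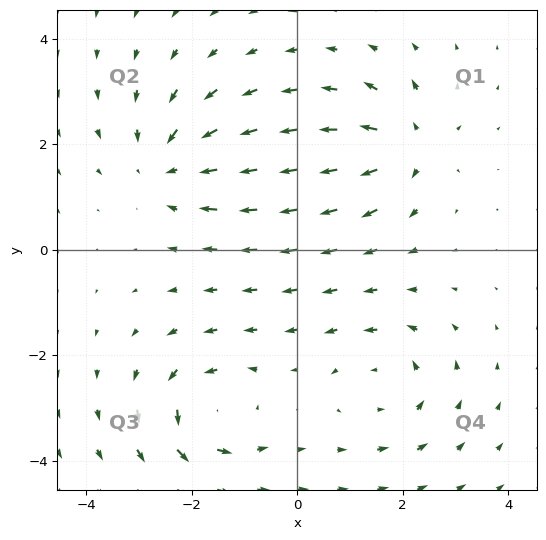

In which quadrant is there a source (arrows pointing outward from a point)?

The source sits at approximately (2.1, 2.0), which lies in quadrant Q1. The divergence there is about +6, positive as expected for a source.

Q1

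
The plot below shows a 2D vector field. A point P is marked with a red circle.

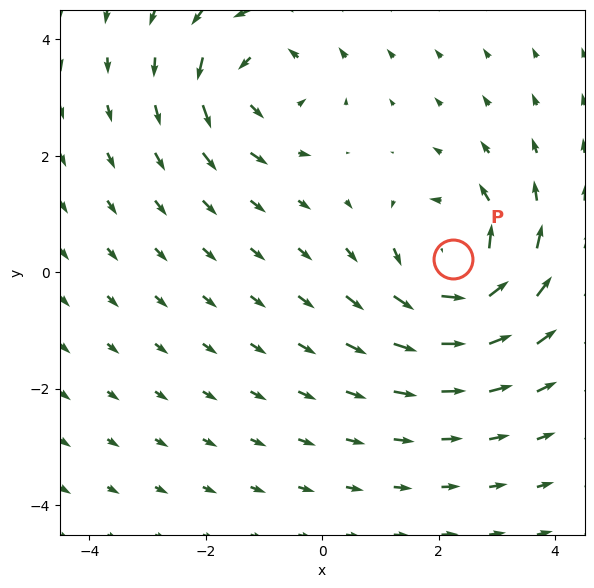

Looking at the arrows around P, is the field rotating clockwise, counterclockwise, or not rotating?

counterclockwise

Near P at (2.3, 0.2) the arrows circulate counterclockwise. The curl (z-component) there is about +4; positive curl means counterclockwise rotation.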